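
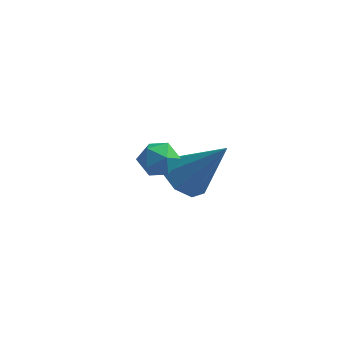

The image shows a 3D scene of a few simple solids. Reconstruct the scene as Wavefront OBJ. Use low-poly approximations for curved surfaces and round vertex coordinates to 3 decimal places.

v -2.836 0.345 2.559
v -2.406 0.224 2.07
v -3.614 -0.124 1.99
v -3.184 -0.245 1.501
v -3.129 -0.567 2.078
v -2.648 -0.277 2.429
v -3.372 0.377 1.631
v -2.891 0.667 1.982
v -2.737 0.244 1.496
v -2.587 -0.339 1.773
v -3.433 0.439 2.287
v -3.283 -0.144 2.564
v -3.469 3.446 -1.453
v -2.797 3.397 -2.004
v -2.171 3.614 0.113
v -2.999 4.023 -1.904
v -3.476 4.312 -1.539
v -3.949 4.093 -1.124
v -4.14 3.495 -0.902
v -3.938 2.868 -1.002
v -3.461 2.58 -1.366
v -2.988 2.799 -1.781
f 1 12 6
f 1 6 2
f 1 2 8
f 1 8 11
f 1 11 12
f 2 6 10
f 6 12 5
f 12 11 3
f 11 8 7
f 8 2 9
f 4 10 5
f 4 5 3
f 4 3 7
f 4 7 9
f 4 9 10
f 5 10 6
f 3 5 12
f 7 3 11
f 9 7 8
f 10 9 2
f 14 13 16
f 14 16 15
f 16 13 17
f 16 17 15
f 17 13 18
f 17 18 15
f 18 13 19
f 18 19 15
f 19 13 20
f 19 20 15
f 20 13 21
f 20 21 15
f 21 13 22
f 21 22 15
f 22 13 14
f 22 14 15



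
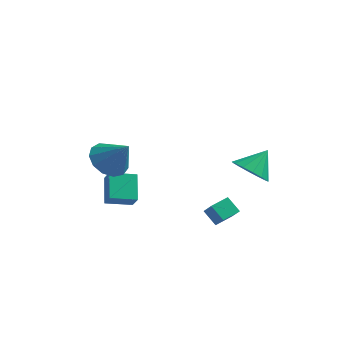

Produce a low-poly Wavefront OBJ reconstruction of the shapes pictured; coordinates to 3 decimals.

v 2.27 -1.325 -0.951
v 2.761 -1.795 -0.19
v 2.817 -0.492 -0.789
v 3.308 -0.961 -0.029
v 2.932 -1.639 -1.571
v 3.423 -2.108 -0.811
v 3.479 -0.805 -1.41
v 3.97 -1.275 -0.649
v 3.32 3.024 -0.784
v 4.074 2.307 -0.583
v 3.94 3.976 0.284
v 4.28 2.621 -0.983
v 4.229 3.043 -1.329
v 3.934 3.46 -1.53
v 3.474 3.76 -1.531
v 2.973 3.863 -1.331
v 2.565 3.741 -0.985
v 2.36 3.426 -0.585
v 2.411 3.004 -0.239
v 2.706 2.587 -0.038
v 3.165 2.287 -0.038
v 3.666 2.185 -0.237
v -1.777 -2.813 2.697
v -1.015 -3.071 2.007
v -0.723 -3.087 3.963
v -0.969 -2.482 2.096
v -1.179 -1.998 2.376
v -1.579 -1.773 2.758
v -2.042 -1.878 3.12
v -2.421 -2.279 3.348
v -2.595 -2.85 3.37
v -2.51 -3.409 3.177
v -2.192 -3.779 2.833
v -1.742 -3.842 2.445
v -1.303 -3.578 2.137
v -2.843 -0.541 -1.948
v -2.441 -0.971 -1.228
v -3.251 0.658 -1.004
v -2.85 0.228 -0.284
v -1.65 0.092 -2.236
v -1.249 -0.338 -1.516
v -2.059 1.291 -1.292
v -1.657 0.861 -0.572
f 2 4 1
f 5 2 1
f 1 4 3
f 3 5 1
f 2 8 4
f 6 2 5
f 6 8 2
f 4 8 3
f 7 5 3
f 3 8 7
f 7 6 5
f 8 6 7
f 10 9 12
f 10 12 11
f 12 9 13
f 12 13 11
f 13 9 14
f 13 14 11
f 14 9 15
f 14 15 11
f 15 9 16
f 15 16 11
f 16 9 17
f 16 17 11
f 17 9 18
f 17 18 11
f 18 9 19
f 18 19 11
f 19 9 20
f 19 20 11
f 20 9 21
f 20 21 11
f 21 9 22
f 21 22 11
f 22 9 10
f 22 10 11
f 24 23 26
f 24 26 25
f 26 23 27
f 26 27 25
f 27 23 28
f 27 28 25
f 28 23 29
f 28 29 25
f 29 23 30
f 29 30 25
f 30 23 31
f 30 31 25
f 31 23 32
f 31 32 25
f 32 23 33
f 32 33 25
f 33 23 34
f 33 34 25
f 34 23 35
f 34 35 25
f 35 23 24
f 35 24 25
f 37 39 36
f 40 37 36
f 36 39 38
f 38 40 36
f 37 43 39
f 41 37 40
f 41 43 37
f 39 43 38
f 42 40 38
f 38 43 42
f 42 41 40
f 43 41 42



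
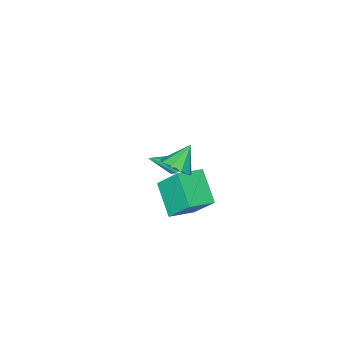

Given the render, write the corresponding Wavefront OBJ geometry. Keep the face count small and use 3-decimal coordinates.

v -2.011 -0.528 -3.964
v -2.352 0.697 -2.268
v -1.303 1.183 -5.057
v -1.644 2.408 -3.361
v -0.476 -0.828 -3.439
v -0.817 0.397 -1.743
v 0.232 0.883 -4.532
v -0.109 2.108 -2.836
v -2.679 -1.878 -4.199
v -2.414 -2.206 -4.667
v -1.241 -2.422 -3.001
v -2.256 -1.751 -4.649
v -2.346 -1.37 -4.368
v -2.631 -1.286 -3.988
v -2.944 -1.549 -3.732
v -3.102 -2.004 -3.75
v -3.012 -2.385 -4.031
v -2.727 -2.469 -4.411
v 1.543 2.89 2.632
v 2.123 3.124 3.279
v 0.437 2.77 3.668
v 1.852 3.626 3.047
v 1.436 3.783 2.622
v 1.071 3.523 2.201
v 0.926 2.966 1.982
v 1.07 2.373 2.067
v 1.435 2.023 2.417
v 1.851 2.078 2.868
v 2.123 2.513 3.208
f 2 4 1
f 5 2 1
f 1 4 3
f 3 5 1
f 2 8 4
f 6 2 5
f 6 8 2
f 4 8 3
f 7 5 3
f 3 8 7
f 7 6 5
f 8 6 7
f 10 9 12
f 10 12 11
f 12 9 13
f 12 13 11
f 13 9 14
f 13 14 11
f 14 9 15
f 14 15 11
f 15 9 16
f 15 16 11
f 16 9 17
f 16 17 11
f 17 9 18
f 17 18 11
f 18 9 10
f 18 10 11
f 20 19 22
f 20 22 21
f 22 19 23
f 22 23 21
f 23 19 24
f 23 24 21
f 24 19 25
f 24 25 21
f 25 19 26
f 25 26 21
f 26 19 27
f 26 27 21
f 27 19 28
f 27 28 21
f 28 19 29
f 28 29 21
f 29 19 20
f 29 20 21



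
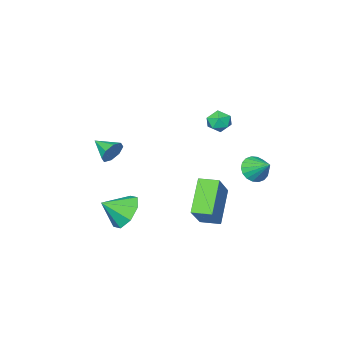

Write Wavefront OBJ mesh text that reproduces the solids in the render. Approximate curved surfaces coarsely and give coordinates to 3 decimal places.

v -1.229 2.8 0.322
v -0.499 2.818 0.3
v -1.231 3.8 1.038
v -0.584 3 0.045
v -0.796 3.143 -0.155
v -1.094 3.218 -0.261
v -1.418 3.21 -0.251
v -1.705 3.121 -0.128
v -1.898 2.968 0.084
v -1.958 2.782 0.344
v -1.874 2.6 0.599
v -1.662 2.457 0.799
v -1.364 2.382 0.905
v -1.039 2.39 0.895
v -0.752 2.479 0.772
v -0.559 2.632 0.56
v 3.216 -0.834 -2.519
v 3.758 -1.017 -3.363
v 4.204 -1.306 -1.781
v 3.886 -0.303 -3.076
v 3.621 0.101 -2.462
v 3.119 -0.043 -1.882
v 2.674 -0.65 -1.674
v 2.546 -1.364 -1.962
v 2.811 -1.768 -2.575
v 3.313 -1.624 -3.156
v 2.691 -2.483 0.417
v 3.088 -2.589 -0.112
v 2.889 -3.577 0.783
v 3.345 -2.407 0.292
v 3.219 -2.27 0.77
v 2.784 -2.258 1.041
v 2.294 -2.378 0.946
v 2.037 -2.56 0.542
v 2.163 -2.697 0.064
v 2.599 -2.709 -0.207
v -0.387 1.88 2.872
v -0.113 1.615 3.4
v -0.707 0.925 2.56
v -0.433 0.66 3.088
v -0.96 1.039 3.15
v -0.762 1.629 3.343
v -0.058 0.911 2.617
v 0.14 1.501 2.81
v 0.091 1.016 3.243
v -0.466 1.096 3.572
v -0.354 1.444 2.388
v -0.911 1.524 2.717
v 1.505 2.343 -2.283
v 0.417 1.493 -0.935
v 0.944 3.11 -2.253
v -0.143 2.26 -0.904
v 2.643 3.12 -0.876
v 1.556 2.27 0.473
v 2.083 3.887 -0.845
v 0.995 3.037 0.503
f 2 1 4
f 2 4 3
f 4 1 5
f 4 5 3
f 5 1 6
f 5 6 3
f 6 1 7
f 6 7 3
f 7 1 8
f 7 8 3
f 8 1 9
f 8 9 3
f 9 1 10
f 9 10 3
f 10 1 11
f 10 11 3
f 11 1 12
f 11 12 3
f 12 1 13
f 12 13 3
f 13 1 14
f 13 14 3
f 14 1 15
f 14 15 3
f 15 1 16
f 15 16 3
f 16 1 2
f 16 2 3
f 18 17 20
f 18 20 19
f 20 17 21
f 20 21 19
f 21 17 22
f 21 22 19
f 22 17 23
f 22 23 19
f 23 17 24
f 23 24 19
f 24 17 25
f 24 25 19
f 25 17 26
f 25 26 19
f 26 17 18
f 26 18 19
f 28 27 30
f 28 30 29
f 30 27 31
f 30 31 29
f 31 27 32
f 31 32 29
f 32 27 33
f 32 33 29
f 33 27 34
f 33 34 29
f 34 27 35
f 34 35 29
f 35 27 36
f 35 36 29
f 36 27 28
f 36 28 29
f 37 48 42
f 37 42 38
f 37 38 44
f 37 44 47
f 37 47 48
f 38 42 46
f 42 48 41
f 48 47 39
f 47 44 43
f 44 38 45
f 40 46 41
f 40 41 39
f 40 39 43
f 40 43 45
f 40 45 46
f 41 46 42
f 39 41 48
f 43 39 47
f 45 43 44
f 46 45 38
f 50 52 49
f 53 50 49
f 49 52 51
f 51 53 49
f 50 56 52
f 54 50 53
f 54 56 50
f 52 56 51
f 55 53 51
f 51 56 55
f 55 54 53
f 56 54 55



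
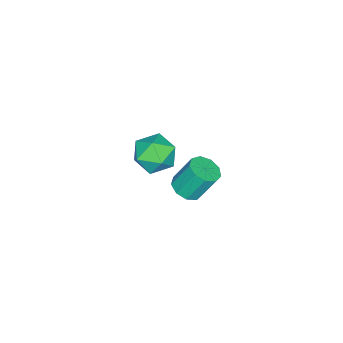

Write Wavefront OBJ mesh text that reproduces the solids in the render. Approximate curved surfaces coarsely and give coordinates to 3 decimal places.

v 2.014 2.55 0.866
v 2.852 2.499 0.672
v 1.788 1.341 0.208
v 2.626 1.29 0.014
v 2.367 1.201 0.831
v 2.506 1.948 1.238
v 2.134 1.892 -0.358
v 2.273 2.639 0.049
v 2.926 2.092 -0.084
v 3.07 1.665 0.65
v 1.57 2.175 0.23
v 1.714 1.748 0.964
v -0.412 1.632 -4.329
v -0.036 1.189 -4.016
v -0.332 1.785 -2.818
v -0.708 2.228 -3.131
v 0.212 1.548 -4.133
v -0.083 2.143 -2.935
v 0.169 1.946 -4.341
v -0.127 2.541 -3.143
v -0.147 2.197 -4.544
v -0.443 2.792 -3.346
v -0.587 2.184 -4.646
v -0.882 2.78 -3.448
v -0.945 1.913 -4.6
v -1.24 2.508 -3.402
v -1.053 1.511 -4.427
v -1.349 2.106 -3.229
v -0.862 1.165 -4.208
v -1.158 1.76 -3.01
v -0.461 1.038 -4.046
v -0.756 1.634 -2.848
f 1 12 6
f 1 6 2
f 1 2 8
f 1 8 11
f 1 11 12
f 2 6 10
f 6 12 5
f 12 11 3
f 11 8 7
f 8 2 9
f 4 10 5
f 4 5 3
f 4 3 7
f 4 7 9
f 4 9 10
f 5 10 6
f 3 5 12
f 7 3 11
f 9 7 8
f 10 9 2
f 14 13 17
f 14 17 15
f 15 17 18
f 15 18 16
f 17 13 19
f 17 19 18
f 18 19 20
f 18 20 16
f 19 13 21
f 19 21 20
f 20 21 22
f 20 22 16
f 21 13 23
f 21 23 22
f 22 23 24
f 22 24 16
f 23 13 25
f 23 25 24
f 24 25 26
f 24 26 16
f 25 13 27
f 25 27 26
f 26 27 28
f 26 28 16
f 27 13 29
f 27 29 28
f 28 29 30
f 28 30 16
f 29 13 31
f 29 31 30
f 30 31 32
f 30 32 16
f 31 13 14
f 31 14 32
f 32 14 15
f 32 15 16



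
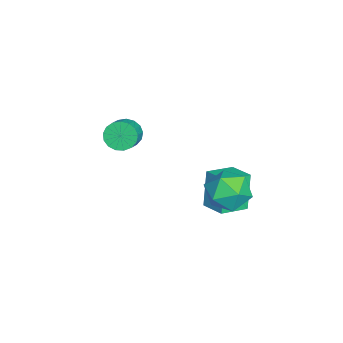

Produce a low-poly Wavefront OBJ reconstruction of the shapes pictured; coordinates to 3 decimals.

v 2.642 2.69 4.056
v 3.807 2.548 3.726
v 2.093 1.392 2.674
v 3.258 1.25 2.344
v 2.876 0.835 3.425
v 3.215 1.637 4.279
v 2.685 2.303 2.121
v 3.024 3.105 2.975
v 3.834 2.309 2.53
v 3.952 1.402 3.336
v 1.948 2.538 3.064
v 2.066 1.631 3.87
v -2.936 -3.852 1.891
v -2.527 -4.02 1.142
v -1.536 -4.097 1.699
v -1.944 -3.928 2.449
v -2.512 -3.605 1.172
v -1.521 -3.681 1.73
v -2.595 -3.247 1.367
v -1.603 -3.323 1.925
v -2.755 -3.027 1.683
v -1.764 -3.103 2.24
v -2.957 -2.996 2.046
v -1.965 -3.072 2.603
v -3.154 -3.161 2.373
v -2.162 -3.237 2.931
v -3.301 -3.485 2.59
v -2.309 -3.561 3.148
v -3.364 -3.892 2.647
v -2.373 -3.968 3.205
v -3.329 -4.291 2.531
v -2.338 -4.367 3.089
v -3.204 -4.588 2.268
v -2.213 -4.665 2.826
v -3.018 -4.718 1.919
v -2.027 -4.794 2.477
v -2.813 -4.648 1.564
v -1.821 -4.725 2.121
v -2.636 -4.397 1.283
v -1.644 -4.473 1.841
v 0.556 1.758 0.417
v -0.117 1.787 2.343
v 1.473 2.715 0.723
v 0.8 2.744 2.649
v 1.58 0.656 0.791
v 0.907 0.685 2.717
v 2.497 1.613 1.097
v 1.824 1.642 3.023
f 1 12 6
f 1 6 2
f 1 2 8
f 1 8 11
f 1 11 12
f 2 6 10
f 6 12 5
f 12 11 3
f 11 8 7
f 8 2 9
f 4 10 5
f 4 5 3
f 4 3 7
f 4 7 9
f 4 9 10
f 5 10 6
f 3 5 12
f 7 3 11
f 9 7 8
f 10 9 2
f 14 13 17
f 14 17 15
f 15 17 18
f 15 18 16
f 17 13 19
f 17 19 18
f 18 19 20
f 18 20 16
f 19 13 21
f 19 21 20
f 20 21 22
f 20 22 16
f 21 13 23
f 21 23 22
f 22 23 24
f 22 24 16
f 23 13 25
f 23 25 24
f 24 25 26
f 24 26 16
f 25 13 27
f 25 27 26
f 26 27 28
f 26 28 16
f 27 13 29
f 27 29 28
f 28 29 30
f 28 30 16
f 29 13 31
f 29 31 30
f 30 31 32
f 30 32 16
f 31 13 33
f 31 33 32
f 32 33 34
f 32 34 16
f 33 13 35
f 33 35 34
f 34 35 36
f 34 36 16
f 35 13 37
f 35 37 36
f 36 37 38
f 36 38 16
f 37 13 39
f 37 39 38
f 38 39 40
f 38 40 16
f 39 13 14
f 39 14 40
f 40 14 15
f 40 15 16
f 42 44 41
f 45 42 41
f 41 44 43
f 43 45 41
f 42 48 44
f 46 42 45
f 46 48 42
f 44 48 43
f 47 45 43
f 43 48 47
f 47 46 45
f 48 46 47



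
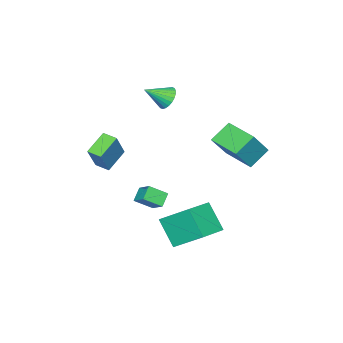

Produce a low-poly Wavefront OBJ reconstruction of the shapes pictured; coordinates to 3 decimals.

v 1.133 -4.268 -0.197
v 2.137 -4.005 1.419
v 1.105 -3.427 -0.316
v 2.109 -3.164 1.3
v 2.411 -4.336 -0.98
v 3.415 -4.073 0.636
v 2.383 -3.495 -1.099
v 3.387 -3.232 0.517
v -1.227 2.452 1.743
v -0.064 2.294 3.237
v -0.752 4.251 1.563
v 0.411 4.094 3.057
v -0.171 2.086 0.883
v 0.992 1.929 2.377
v 0.304 3.886 0.703
v 1.467 3.728 2.197
v 2.235 -0.45 -1.97
v 2.568 0.396 -1.35
v 2.919 -0.315 -2.522
v 3.253 0.531 -1.903
v 2.887 -1.171 -1.337
v 3.221 -0.325 -0.718
v 3.572 -1.036 -1.89
v 3.905 -0.19 -1.27
v -1.413 -2.454 2.901
v -0.962 -1.837 2.993
v -0.467 -3.266 3.699
v -1.143 -1.814 3.232
v -1.365 -1.888 3.42
v -1.594 -2.048 3.53
v -1.796 -2.27 3.543
v -1.94 -2.52 3.459
v -2.003 -2.76 3.29
v -1.977 -2.954 3.062
v -1.865 -3.071 2.809
v -1.684 -3.095 2.57
v -1.462 -3.021 2.382
v -1.232 -2.861 2.273
v -1.03 -2.639 2.259
v -0.886 -2.388 2.343
v -0.823 -2.148 2.512
v -0.849 -1.955 2.741
v 2.718 2.087 -4.103
v 2.356 0.951 -2.689
v 2.446 3.697 -2.88
v 2.083 2.561 -1.466
v 4.477 2.059 -3.674
v 4.114 0.923 -2.26
v 4.204 3.669 -2.451
v 3.842 2.533 -1.037
f 2 4 1
f 5 2 1
f 1 4 3
f 3 5 1
f 2 8 4
f 6 2 5
f 6 8 2
f 4 8 3
f 7 5 3
f 3 8 7
f 7 6 5
f 8 6 7
f 10 12 9
f 13 10 9
f 9 12 11
f 11 13 9
f 10 16 12
f 14 10 13
f 14 16 10
f 12 16 11
f 15 13 11
f 11 16 15
f 15 14 13
f 16 14 15
f 18 20 17
f 21 18 17
f 17 20 19
f 19 21 17
f 18 24 20
f 22 18 21
f 22 24 18
f 20 24 19
f 23 21 19
f 19 24 23
f 23 22 21
f 24 22 23
f 26 25 28
f 26 28 27
f 28 25 29
f 28 29 27
f 29 25 30
f 29 30 27
f 30 25 31
f 30 31 27
f 31 25 32
f 31 32 27
f 32 25 33
f 32 33 27
f 33 25 34
f 33 34 27
f 34 25 35
f 34 35 27
f 35 25 36
f 35 36 27
f 36 25 37
f 36 37 27
f 37 25 38
f 37 38 27
f 38 25 39
f 38 39 27
f 39 25 40
f 39 40 27
f 40 25 41
f 40 41 27
f 41 25 42
f 41 42 27
f 42 25 26
f 42 26 27
f 44 46 43
f 47 44 43
f 43 46 45
f 45 47 43
f 44 50 46
f 48 44 47
f 48 50 44
f 46 50 45
f 49 47 45
f 45 50 49
f 49 48 47
f 50 48 49



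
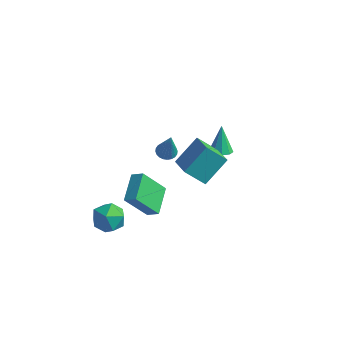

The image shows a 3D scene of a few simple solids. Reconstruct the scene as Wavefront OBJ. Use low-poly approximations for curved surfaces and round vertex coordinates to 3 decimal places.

v 2.427 1.078 0.388
v 3.063 1.346 0.406
v 2.093 1.762 1.952
v 2.764 1.653 0.208
v 2.307 1.691 0.094
v 1.907 1.442 0.117
v 1.75 1.023 0.267
v 1.91 0.63 0.473
v 2.312 0.446 0.639
v 2.768 0.558 0.688
v 3.064 0.914 0.596
v -1.11 -3.504 -1.716
v -0.411 -3.435 -1.294
v -1.596 -1.843 -1.186
v -0.896 -1.773 -0.764
v -0.144 -2.667 -3.456
v 0.556 -2.597 -3.034
v -0.629 -1.005 -2.926
v 0.07 -0.936 -2.504
v -2.667 -3.079 -3.487
v -1.614 -2.837 -3.559
v -2.286 -4.783 -3.641
v -1.233 -4.541 -3.713
v -1.758 -4.398 -2.777
v -1.994 -3.346 -2.682
v -1.906 -4.274 -4.518
v -2.142 -3.222 -4.423
v -1.144 -3.576 -4.197
v -1.052 -3.652 -3.12
v -2.848 -3.968 -4.08
v -2.756 -4.044 -3.003
v -1.561 2.054 -2.67
v -1.05 2.432 -2.743
v -1.119 1.806 -0.85
v -1.224 2.598 -2.678
v -1.45 2.682 -2.612
v -1.693 2.669 -2.555
v -1.915 2.564 -2.515
v -2.084 2.38 -2.499
v -2.173 2.147 -2.509
v -2.169 1.9 -2.544
v -2.073 1.676 -2.598
v -1.898 1.51 -2.663
v -1.672 1.426 -2.729
v -1.43 1.438 -2.786
v -1.207 1.544 -2.826
v -1.038 1.727 -2.842
v -0.949 1.961 -2.832
v -0.953 2.208 -2.797
v 2.844 -3.867 3.5
v 3.406 -2.494 4.671
v 1.739 -2.87 2.861
v 2.301 -1.497 4.032
v 3.859 -3.403 2.468
v 4.421 -2.03 3.639
v 2.754 -2.406 1.829
v 3.316 -1.033 3
f 2 1 4
f 2 4 3
f 4 1 5
f 4 5 3
f 5 1 6
f 5 6 3
f 6 1 7
f 6 7 3
f 7 1 8
f 7 8 3
f 8 1 9
f 8 9 3
f 9 1 10
f 9 10 3
f 10 1 11
f 10 11 3
f 11 1 2
f 11 2 3
f 13 15 12
f 16 13 12
f 12 15 14
f 14 16 12
f 13 19 15
f 17 13 16
f 17 19 13
f 15 19 14
f 18 16 14
f 14 19 18
f 18 17 16
f 19 17 18
f 20 31 25
f 20 25 21
f 20 21 27
f 20 27 30
f 20 30 31
f 21 25 29
f 25 31 24
f 31 30 22
f 30 27 26
f 27 21 28
f 23 29 24
f 23 24 22
f 23 22 26
f 23 26 28
f 23 28 29
f 24 29 25
f 22 24 31
f 26 22 30
f 28 26 27
f 29 28 21
f 33 32 35
f 33 35 34
f 35 32 36
f 35 36 34
f 36 32 37
f 36 37 34
f 37 32 38
f 37 38 34
f 38 32 39
f 38 39 34
f 39 32 40
f 39 40 34
f 40 32 41
f 40 41 34
f 41 32 42
f 41 42 34
f 42 32 43
f 42 43 34
f 43 32 44
f 43 44 34
f 44 32 45
f 44 45 34
f 45 32 46
f 45 46 34
f 46 32 47
f 46 47 34
f 47 32 48
f 47 48 34
f 48 32 49
f 48 49 34
f 49 32 33
f 49 33 34
f 51 53 50
f 54 51 50
f 50 53 52
f 52 54 50
f 51 57 53
f 55 51 54
f 55 57 51
f 53 57 52
f 56 54 52
f 52 57 56
f 56 55 54
f 57 55 56



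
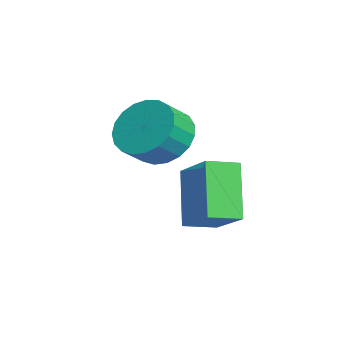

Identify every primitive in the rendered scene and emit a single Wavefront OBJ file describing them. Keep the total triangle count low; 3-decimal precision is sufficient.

v 2.661 -2.351 0.283
v 3.989 -1.841 1.214
v 2.437 -1.361 0.059
v 3.765 -0.85 0.99
v 3.815 -2.45 -1.31
v 5.143 -1.939 -0.379
v 3.591 -1.459 -1.534
v 4.919 -0.949 -0.603
v 1.437 -2.668 1.109
v 2.299 -2.054 1.046
v 2.805 -2.698 1.687
v 1.943 -3.312 1.751
v 2.086 -1.879 1.39
v 2.592 -2.522 2.031
v 1.762 -1.839 1.685
v 2.268 -2.483 2.326
v 1.381 -1.944 1.881
v 1.887 -2.587 2.522
v 1.01 -2.173 1.944
v 1.516 -2.817 2.585
v 0.712 -2.488 1.862
v 1.218 -3.132 2.503
v 0.54 -2.834 1.65
v 1.046 -3.478 2.291
v 0.524 -3.152 1.345
v 1.03 -3.796 1.986
v 0.665 -3.386 0.999
v 1.171 -4.029 1.64
v 0.939 -3.495 0.672
v 1.445 -4.139 1.313
v 1.3 -3.462 0.421
v 1.806 -4.106 1.062
v 1.684 -3.291 0.288
v 2.19 -3.935 0.93
v 2.026 -3.013 0.298
v 2.532 -3.657 0.94
v 2.266 -2.675 0.448
v 2.772 -3.319 1.09
v 2.362 -2.336 0.713
v 2.868 -2.98 1.354
f 2 4 1
f 5 2 1
f 1 4 3
f 3 5 1
f 2 8 4
f 6 2 5
f 6 8 2
f 4 8 3
f 7 5 3
f 3 8 7
f 7 6 5
f 8 6 7
f 10 9 13
f 10 13 11
f 11 13 14
f 11 14 12
f 13 9 15
f 13 15 14
f 14 15 16
f 14 16 12
f 15 9 17
f 15 17 16
f 16 17 18
f 16 18 12
f 17 9 19
f 17 19 18
f 18 19 20
f 18 20 12
f 19 9 21
f 19 21 20
f 20 21 22
f 20 22 12
f 21 9 23
f 21 23 22
f 22 23 24
f 22 24 12
f 23 9 25
f 23 25 24
f 24 25 26
f 24 26 12
f 25 9 27
f 25 27 26
f 26 27 28
f 26 28 12
f 27 9 29
f 27 29 28
f 28 29 30
f 28 30 12
f 29 9 31
f 29 31 30
f 30 31 32
f 30 32 12
f 31 9 33
f 31 33 32
f 32 33 34
f 32 34 12
f 33 9 35
f 33 35 34
f 34 35 36
f 34 36 12
f 35 9 37
f 35 37 36
f 36 37 38
f 36 38 12
f 37 9 39
f 37 39 38
f 38 39 40
f 38 40 12
f 39 9 10
f 39 10 40
f 40 10 11
f 40 11 12



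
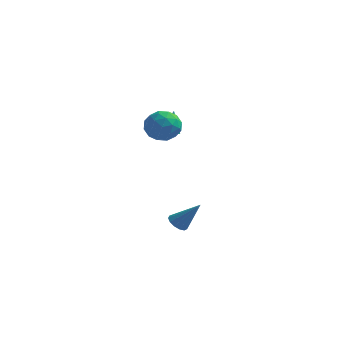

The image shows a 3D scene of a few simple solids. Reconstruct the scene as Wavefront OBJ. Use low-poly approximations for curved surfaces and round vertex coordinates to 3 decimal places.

v 1.403 -0.836 2.167
v 1.826 -0.544 2.037
v 1.417 -0.284 3.453
v 1.557 -0.371 1.965
v 1.229 -0.376 1.971
v 0.968 -0.557 2.051
v 0.874 -0.844 2.176
v 0.981 -1.129 2.297
v 1.25 -1.302 2.369
v 1.578 -1.297 2.363
v 1.839 -1.116 2.283
v 1.933 -0.828 2.158
v 2.395 -2.54 -3.242
v 2.74 -2.166 -3.578
v 3.505 -2.34 -1.878
v 2.508 -1.968 -3.418
v 2.241 -1.951 -3.203
v 2.022 -2.122 -3
v 1.922 -2.426 -2.874
v 1.972 -2.766 -2.864
v 2.156 -3.034 -2.975
v 2.416 -3.146 -3.17
v 2.669 -3.065 -3.388
v 2.835 -2.818 -3.56
v 2.862 -2.483 -3.63
v 1.465 -2.581 4.306
v 2.428 -2.797 4.355
v 1.292 -3.623 3.105
v 2.255 -3.839 3.154
v 1.649 -4.113 3.885
v 1.756 -3.469 4.628
v 1.964 -2.951 2.832
v 2.071 -2.307 3.575
v 2.737 -3.026 3.445
v 2.542 -3.744 4.095
v 1.178 -2.676 3.365
v 0.983 -3.394 4.015
v 1.961 -2.598 4.436
v 1.759 -3.822 3.024
v 1.402 -3.983 3.454
v 1.968 -4.11 3.483
v 1.566 -2.992 4.596
v 2.132 -3.12 4.625
v 1.675 -3.893 4.349
v 1.588 -3.3 2.835
v 2.154 -3.428 2.864
v 1.752 -2.31 3.977
v 2.318 -2.437 4.006
v 2.045 -2.527 3.111
v 2.709 -2.859 3.93
v 2.608 -3.472 3.224
v 2.436 -2.95 3.035
v 2.499 -2.571 3.471
v 2.595 -3.281 4.312
v 2.493 -3.894 3.606
v 2.137 -4.055 4.036
v 2.2 -3.676 4.472
v 2.776 -3.416 3.777
v 1.227 -2.526 3.854
v 1.125 -3.139 3.148
v 1.52 -2.744 2.988
v 1.583 -2.365 3.424
v 1.112 -2.948 4.236
v 1.011 -3.561 3.53
v 1.221 -3.849 3.989
v 1.284 -3.47 4.425
v 0.944 -3.004 3.683
f 2 1 4
f 2 4 3
f 4 1 5
f 4 5 3
f 5 1 6
f 5 6 3
f 6 1 7
f 6 7 3
f 7 1 8
f 7 8 3
f 8 1 9
f 8 9 3
f 9 1 10
f 9 10 3
f 10 1 11
f 10 11 3
f 11 1 12
f 11 12 3
f 12 1 2
f 12 2 3
f 14 13 16
f 14 16 15
f 16 13 17
f 16 17 15
f 17 13 18
f 17 18 15
f 18 13 19
f 18 19 15
f 19 13 20
f 19 20 15
f 20 13 21
f 20 21 15
f 21 13 22
f 21 22 15
f 22 13 23
f 22 23 15
f 23 13 24
f 23 24 15
f 24 13 25
f 24 25 15
f 25 13 14
f 25 14 15
f 26 63 42
f 63 37 66
f 42 66 31
f 63 66 42
f 26 42 38
f 42 31 43
f 38 43 27
f 42 43 38
f 26 38 47
f 38 27 48
f 47 48 33
f 38 48 47
f 26 47 59
f 47 33 62
f 59 62 36
f 47 62 59
f 26 59 63
f 59 36 67
f 63 67 37
f 59 67 63
f 27 43 54
f 43 31 57
f 54 57 35
f 43 57 54
f 31 66 44
f 66 37 65
f 44 65 30
f 66 65 44
f 37 67 64
f 67 36 60
f 64 60 28
f 67 60 64
f 36 62 61
f 62 33 49
f 61 49 32
f 62 49 61
f 33 48 53
f 48 27 50
f 53 50 34
f 48 50 53
f 29 55 41
f 55 35 56
f 41 56 30
f 55 56 41
f 29 41 39
f 41 30 40
f 39 40 28
f 41 40 39
f 29 39 46
f 39 28 45
f 46 45 32
f 39 45 46
f 29 46 51
f 46 32 52
f 51 52 34
f 46 52 51
f 29 51 55
f 51 34 58
f 55 58 35
f 51 58 55
f 30 56 44
f 56 35 57
f 44 57 31
f 56 57 44
f 28 40 64
f 40 30 65
f 64 65 37
f 40 65 64
f 32 45 61
f 45 28 60
f 61 60 36
f 45 60 61
f 34 52 53
f 52 32 49
f 53 49 33
f 52 49 53
f 35 58 54
f 58 34 50
f 54 50 27
f 58 50 54



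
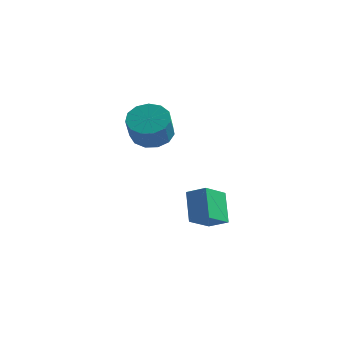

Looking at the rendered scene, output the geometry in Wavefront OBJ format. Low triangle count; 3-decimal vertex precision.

v 0.456 3.08 0.862
v 1.336 2.986 0.516
v 1.683 2.127 1.631
v 0.804 2.22 1.978
v 1.346 3.411 0.841
v 1.694 2.552 1.956
v 1.074 3.732 1.172
v 1.421 2.872 2.288
v 0.605 3.845 1.405
v 0.953 2.986 2.521
v 0.09 3.715 1.466
v 0.437 2.856 2.581
v -0.31 3.383 1.335
v 0.038 2.524 2.45
v -0.466 2.955 1.054
v -0.118 2.096 2.169
v -0.329 2.567 0.712
v 0.018 1.708 1.827
v 0.057 2.341 0.418
v 0.404 1.482 1.533
v 0.57 2.35 0.265
v 0.917 1.491 1.38
v 1.047 2.59 0.301
v 1.394 1.731 1.417
v 1.866 3.494 -2.432
v 2.783 3.544 -2.013
v 2.107 4.722 -3.104
v 3.024 4.771 -2.685
v 2.496 2.669 -3.715
v 3.413 2.718 -3.296
v 2.737 3.896 -4.387
v 3.654 3.946 -3.968
f 2 1 5
f 2 5 3
f 3 5 6
f 3 6 4
f 5 1 7
f 5 7 6
f 6 7 8
f 6 8 4
f 7 1 9
f 7 9 8
f 8 9 10
f 8 10 4
f 9 1 11
f 9 11 10
f 10 11 12
f 10 12 4
f 11 1 13
f 11 13 12
f 12 13 14
f 12 14 4
f 13 1 15
f 13 15 14
f 14 15 16
f 14 16 4
f 15 1 17
f 15 17 16
f 16 17 18
f 16 18 4
f 17 1 19
f 17 19 18
f 18 19 20
f 18 20 4
f 19 1 21
f 19 21 20
f 20 21 22
f 20 22 4
f 21 1 23
f 21 23 22
f 22 23 24
f 22 24 4
f 23 1 2
f 23 2 24
f 24 2 3
f 24 3 4
f 26 28 25
f 29 26 25
f 25 28 27
f 27 29 25
f 26 32 28
f 30 26 29
f 30 32 26
f 28 32 27
f 31 29 27
f 27 32 31
f 31 30 29
f 32 30 31



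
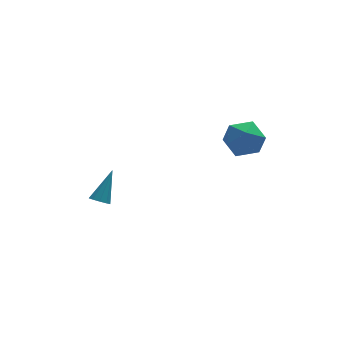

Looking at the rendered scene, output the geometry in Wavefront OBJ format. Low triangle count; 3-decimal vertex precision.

v -3.221 1.452 -4.666
v -2.711 1.136 -4.776
v -2.259 2.448 -3.074
v -2.71 1.489 -4.998
v -2.948 1.826 -5.064
v -3.313 1.987 -4.945
v -3.636 1.899 -4.695
v -3.764 1.601 -4.432
v -3.638 1.234 -4.278
v -3.317 0.969 -4.307
v -2.951 0.93 -4.503
v 2.998 -0.46 0.488
v 4.081 -0.389 -0.155
v 3.859 -1.771 1.795
v 4.942 -1.7 1.152
v 4.534 -0.705 1.811
v 4.002 0.106 1.003
v 3.938 -2.266 0.637
v 3.406 -1.455 -0.171
v 4.662 -1.505 -0.063
v 5.03 -0.541 0.662
v 2.91 -1.619 0.978
v 3.278 -0.655 1.703
f 2 1 4
f 2 4 3
f 4 1 5
f 4 5 3
f 5 1 6
f 5 6 3
f 6 1 7
f 6 7 3
f 7 1 8
f 7 8 3
f 8 1 9
f 8 9 3
f 9 1 10
f 9 10 3
f 10 1 11
f 10 11 3
f 11 1 2
f 11 2 3
f 12 23 17
f 12 17 13
f 12 13 19
f 12 19 22
f 12 22 23
f 13 17 21
f 17 23 16
f 23 22 14
f 22 19 18
f 19 13 20
f 15 21 16
f 15 16 14
f 15 14 18
f 15 18 20
f 15 20 21
f 16 21 17
f 14 16 23
f 18 14 22
f 20 18 19
f 21 20 13



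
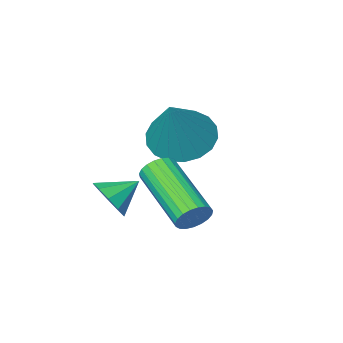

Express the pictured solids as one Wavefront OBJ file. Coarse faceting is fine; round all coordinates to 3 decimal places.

v -2.368 1.165 -2.205
v -2.046 0.985 -2.613
v -2.13 -1.005 -1.803
v -2.452 -0.825 -1.395
v -1.893 1.044 -2.454
v -1.977 -0.946 -1.644
v -1.822 1.123 -2.251
v -1.905 -0.867 -1.441
v -1.845 1.21 -2.041
v -1.929 -0.78 -1.231
v -1.959 1.289 -1.859
v -2.043 -0.701 -1.049
v -2.143 1.346 -1.737
v -2.227 -0.644 -0.927
v -2.367 1.372 -1.696
v -2.451 -0.618 -0.886
v -2.59 1.363 -1.742
v -2.674 -0.627 -0.932
v -2.776 1.319 -1.869
v -2.859 -0.671 -1.059
v -2.89 1.248 -2.054
v -2.974 -0.741 -1.244
v -2.915 1.163 -2.265
v -2.999 -0.826 -1.455
v -2.845 1.079 -2.466
v -2.928 -0.911 -1.656
v -2.692 1.009 -2.621
v -2.776 -0.981 -1.811
v -2.484 0.966 -2.705
v -2.567 -1.023 -1.895
v -2.255 0.958 -2.702
v -2.339 -1.032 -1.892
v -1.666 -2.14 -3.058
v -1.295 -2.009 -2.432
v -2.574 -2.04 -2.542
v -1.368 -1.608 -2.639
v -1.556 -1.41 -3.006
v -1.785 -1.491 -3.394
v -1.969 -1.82 -3.653
v -2.037 -2.271 -3.685
v -1.963 -2.672 -3.478
v -1.776 -2.87 -3.111
v -1.546 -2.789 -2.723
v -1.363 -2.46 -2.464
v -3.754 -1.745 -0.952
v -3.046 -1.294 -1.514
v -2.886 -0.935 0.792
v -3.372 -0.985 -1.496
v -3.773 -0.826 -1.37
v -4.17 -0.849 -1.161
v -4.485 -1.049 -0.911
v -4.656 -1.388 -0.669
v -4.647 -1.797 -0.483
v -4.462 -2.196 -0.39
v -4.137 -2.505 -0.408
v -3.736 -2.664 -0.534
v -3.338 -2.641 -0.743
v -3.023 -2.441 -0.993
v -2.853 -2.102 -1.235
v -2.861 -1.693 -1.421
f 2 1 5
f 2 5 3
f 3 5 6
f 3 6 4
f 5 1 7
f 5 7 6
f 6 7 8
f 6 8 4
f 7 1 9
f 7 9 8
f 8 9 10
f 8 10 4
f 9 1 11
f 9 11 10
f 10 11 12
f 10 12 4
f 11 1 13
f 11 13 12
f 12 13 14
f 12 14 4
f 13 1 15
f 13 15 14
f 14 15 16
f 14 16 4
f 15 1 17
f 15 17 16
f 16 17 18
f 16 18 4
f 17 1 19
f 17 19 18
f 18 19 20
f 18 20 4
f 19 1 21
f 19 21 20
f 20 21 22
f 20 22 4
f 21 1 23
f 21 23 22
f 22 23 24
f 22 24 4
f 23 1 25
f 23 25 24
f 24 25 26
f 24 26 4
f 25 1 27
f 25 27 26
f 26 27 28
f 26 28 4
f 27 1 29
f 27 29 28
f 28 29 30
f 28 30 4
f 29 1 31
f 29 31 30
f 30 31 32
f 30 32 4
f 31 1 2
f 31 2 32
f 32 2 3
f 32 3 4
f 34 33 36
f 34 36 35
f 36 33 37
f 36 37 35
f 37 33 38
f 37 38 35
f 38 33 39
f 38 39 35
f 39 33 40
f 39 40 35
f 40 33 41
f 40 41 35
f 41 33 42
f 41 42 35
f 42 33 43
f 42 43 35
f 43 33 44
f 43 44 35
f 44 33 34
f 44 34 35
f 46 45 48
f 46 48 47
f 48 45 49
f 48 49 47
f 49 45 50
f 49 50 47
f 50 45 51
f 50 51 47
f 51 45 52
f 51 52 47
f 52 45 53
f 52 53 47
f 53 45 54
f 53 54 47
f 54 45 55
f 54 55 47
f 55 45 56
f 55 56 47
f 56 45 57
f 56 57 47
f 57 45 58
f 57 58 47
f 58 45 59
f 58 59 47
f 59 45 60
f 59 60 47
f 60 45 46
f 60 46 47



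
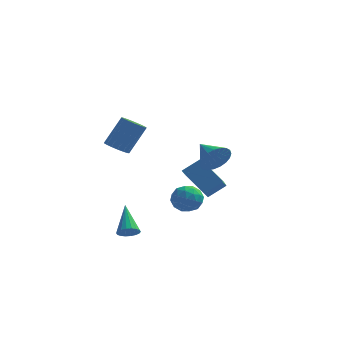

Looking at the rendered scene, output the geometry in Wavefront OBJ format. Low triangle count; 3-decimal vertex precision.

v 1.751 2.487 -2.202
v 0.289 3.332 -0.872
v 1.707 4.093 -3.271
v 0.245 4.938 -1.941
v 2.755 3.022 -1.439
v 1.293 3.867 -0.109
v 2.711 4.628 -2.508
v 1.249 5.473 -1.178
v -1.935 -1.562 -3.616
v -1.28 -1.377 -3.602
v -2.405 0.002 -2.264
v -1.392 -1.213 -3.83
v -1.611 -1.118 -4.016
v -1.894 -1.111 -4.123
v -2.185 -1.193 -4.13
v -2.426 -1.348 -4.034
v -2.571 -1.546 -3.856
v -2.589 -1.746 -3.63
v -2.478 -1.911 -3.402
v -2.259 -2.006 -3.216
v -1.976 -2.013 -3.109
v -1.685 -1.931 -3.102
v -1.443 -1.775 -3.198
v -1.299 -1.578 -3.376
v 0.518 1.478 -2.605
v 1.243 1.853 -2.03
v 0.677 0.047 -1.87
v 1.402 0.422 -1.295
v 0.46 0.729 -1.173
v 0.361 1.613 -1.627
v 1.559 0.287 -2.273
v 1.46 1.171 -2.727
v 1.887 1.118 -1.825
v 1.207 1.391 -1.145
v 0.713 0.509 -2.755
v 0.033 0.782 -2.075
v 0.866 1.791 -2.382
v 1.054 0.109 -1.518
v 0.5 0.289 -1.447
v 0.926 0.51 -1.109
v 0.348 1.65 -2.145
v 0.774 1.871 -1.807
v 0.314 1.21 -1.304
v 1.146 0.029 -2.093
v 1.572 0.25 -1.755
v 0.994 1.39 -2.791
v 1.42 1.611 -2.453
v 1.606 0.69 -2.596
v 1.671 1.579 -1.923
v 1.765 0.738 -1.492
v 1.857 0.659 -2.066
v 1.799 1.179 -2.333
v 1.272 1.74 -1.524
v 1.365 0.899 -1.092
v 0.811 1.079 -1.021
v 0.753 1.599 -1.287
v 1.65 1.307 -1.403
v 0.555 1.001 -2.808
v 0.648 0.16 -2.376
v 1.167 0.301 -2.613
v 1.109 0.821 -2.879
v 0.155 1.162 -2.408
v 0.249 0.321 -1.977
v 0.121 0.721 -1.567
v 0.063 1.241 -1.834
v 0.27 0.593 -2.497
v -2.459 -2.076 3.143
v -1.903 -1.735 2.716
v -1.064 -1.004 4.39
v -1.621 -1.344 4.817
v -2.17 -1.476 2.736
v -1.332 -0.744 4.41
v -2.504 -1.354 2.85
v -1.666 -0.623 4.524
v -2.828 -1.398 3.031
v -1.99 -0.666 4.705
v -3.067 -1.596 3.238
v -2.229 -0.865 4.912
v -3.167 -1.905 3.423
v -2.329 -1.173 5.097
v -3.105 -2.253 3.544
v -2.266 -1.521 5.218
v -2.894 -2.56 3.573
v -2.056 -1.828 5.247
v -2.584 -2.756 3.503
v -1.746 -2.025 5.177
v -2.246 -2.797 3.351
v -1.408 -2.065 5.025
v -1.956 -2.672 3.152
v -1.118 -1.94 4.826
v -1.782 -2.411 2.95
v -0.943 -1.679 4.624
v -1.762 -2.073 2.793
v -0.924 -1.341 4.467
v 3.097 -3.04 3.129
v 3.647 -2.934 3.933
v 2.083 -1.9 3.671
v 3.815 -2.663 3.679
v 3.859 -2.458 3.33
v 3.772 -2.353 2.946
v 3.568 -2.367 2.594
v 3.282 -2.497 2.334
v 2.965 -2.722 2.211
v 2.67 -3.001 2.248
v 2.45 -3.287 2.436
v 2.341 -3.53 2.744
v 2.363 -3.689 3.119
v 2.512 -3.735 3.495
v 2.763 -3.662 3.808
v 3.071 -3.48 4.004
v 3.384 -3.223 4.048
f 2 4 1
f 5 2 1
f 1 4 3
f 3 5 1
f 2 8 4
f 6 2 5
f 6 8 2
f 4 8 3
f 7 5 3
f 3 8 7
f 7 6 5
f 8 6 7
f 10 9 12
f 10 12 11
f 12 9 13
f 12 13 11
f 13 9 14
f 13 14 11
f 14 9 15
f 14 15 11
f 15 9 16
f 15 16 11
f 16 9 17
f 16 17 11
f 17 9 18
f 17 18 11
f 18 9 19
f 18 19 11
f 19 9 20
f 19 20 11
f 20 9 21
f 20 21 11
f 21 9 22
f 21 22 11
f 22 9 23
f 22 23 11
f 23 9 24
f 23 24 11
f 24 9 10
f 24 10 11
f 25 62 41
f 62 36 65
f 41 65 30
f 62 65 41
f 25 41 37
f 41 30 42
f 37 42 26
f 41 42 37
f 25 37 46
f 37 26 47
f 46 47 32
f 37 47 46
f 25 46 58
f 46 32 61
f 58 61 35
f 46 61 58
f 25 58 62
f 58 35 66
f 62 66 36
f 58 66 62
f 26 42 53
f 42 30 56
f 53 56 34
f 42 56 53
f 30 65 43
f 65 36 64
f 43 64 29
f 65 64 43
f 36 66 63
f 66 35 59
f 63 59 27
f 66 59 63
f 35 61 60
f 61 32 48
f 60 48 31
f 61 48 60
f 32 47 52
f 47 26 49
f 52 49 33
f 47 49 52
f 28 54 40
f 54 34 55
f 40 55 29
f 54 55 40
f 28 40 38
f 40 29 39
f 38 39 27
f 40 39 38
f 28 38 45
f 38 27 44
f 45 44 31
f 38 44 45
f 28 45 50
f 45 31 51
f 50 51 33
f 45 51 50
f 28 50 54
f 50 33 57
f 54 57 34
f 50 57 54
f 29 55 43
f 55 34 56
f 43 56 30
f 55 56 43
f 27 39 63
f 39 29 64
f 63 64 36
f 39 64 63
f 31 44 60
f 44 27 59
f 60 59 35
f 44 59 60
f 33 51 52
f 51 31 48
f 52 48 32
f 51 48 52
f 34 57 53
f 57 33 49
f 53 49 26
f 57 49 53
f 68 67 71
f 68 71 69
f 69 71 72
f 69 72 70
f 71 67 73
f 71 73 72
f 72 73 74
f 72 74 70
f 73 67 75
f 73 75 74
f 74 75 76
f 74 76 70
f 75 67 77
f 75 77 76
f 76 77 78
f 76 78 70
f 77 67 79
f 77 79 78
f 78 79 80
f 78 80 70
f 79 67 81
f 79 81 80
f 80 81 82
f 80 82 70
f 81 67 83
f 81 83 82
f 82 83 84
f 82 84 70
f 83 67 85
f 83 85 84
f 84 85 86
f 84 86 70
f 85 67 87
f 85 87 86
f 86 87 88
f 86 88 70
f 87 67 89
f 87 89 88
f 88 89 90
f 88 90 70
f 89 67 91
f 89 91 90
f 90 91 92
f 90 92 70
f 91 67 93
f 91 93 92
f 92 93 94
f 92 94 70
f 93 67 68
f 93 68 94
f 94 68 69
f 94 69 70
f 96 95 98
f 96 98 97
f 98 95 99
f 98 99 97
f 99 95 100
f 99 100 97
f 100 95 101
f 100 101 97
f 101 95 102
f 101 102 97
f 102 95 103
f 102 103 97
f 103 95 104
f 103 104 97
f 104 95 105
f 104 105 97
f 105 95 106
f 105 106 97
f 106 95 107
f 106 107 97
f 107 95 108
f 107 108 97
f 108 95 109
f 108 109 97
f 109 95 110
f 109 110 97
f 110 95 111
f 110 111 97
f 111 95 96
f 111 96 97



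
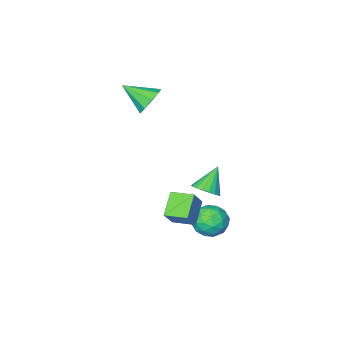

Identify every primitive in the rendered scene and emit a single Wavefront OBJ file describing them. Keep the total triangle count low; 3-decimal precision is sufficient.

v 0.446 3.793 -0.826
v 1.293 4.217 0.413
v 1.47 4.644 -1.818
v 2.318 5.067 -0.579
v 1.242 2.653 -0.981
v 2.09 3.076 0.258
v 2.267 3.503 -1.973
v 3.114 3.927 -0.734
v -1.843 3.261 -3.619
v -1.219 3.295 -4.617
v -0.421 2.325 -2.763
v 0.203 2.359 -3.761
v 0.004 3.35 -3.157
v -0.875 3.929 -3.686
v -0.765 1.691 -3.694
v -1.644 2.27 -4.223
v -0.553 2.325 -4.664
v -0.078 3.35 -4.332
v -1.562 2.27 -3.048
v -1.087 3.295 -2.716
v -1.656 3.36 -4.193
v 0.016 2.26 -3.187
v -0.101 2.842 -2.832
v 0.265 2.862 -3.419
v -1.453 3.733 -3.646
v -1.087 3.753 -4.233
v -0.368 3.785 -3.375
v -0.553 1.867 -3.147
v -0.187 1.887 -3.734
v -1.905 2.758 -3.961
v -1.539 2.778 -4.548
v -1.272 1.835 -4.005
v -0.898 2.81 -4.807
v -0.062 2.259 -4.304
v -0.631 1.867 -4.264
v -1.148 2.207 -4.575
v -0.618 3.412 -4.612
v 0.217 2.862 -4.109
v 0.101 3.445 -3.754
v -0.416 3.785 -4.065
v -0.227 2.842 -4.64
v -1.857 2.758 -3.271
v -1.022 2.208 -2.768
v -1.224 1.835 -3.315
v -1.741 2.175 -3.626
v -1.578 3.361 -3.076
v -0.742 2.81 -2.573
v -0.492 3.413 -2.805
v -1.009 3.753 -3.116
v -1.413 2.778 -2.74
v -2.318 0.171 -3.351
v -1.75 0.633 -2.778
v -3.462 -0.211 -1.909
v -2.01 0.927 -2.907
v -2.332 1.072 -3.124
v -2.65 1.038 -3.386
v -2.903 0.833 -3.641
v -3.04 0.496 -3.838
v -3.034 0.095 -3.939
v -2.886 -0.292 -3.924
v -2.625 -0.586 -3.795
v -2.304 -0.731 -3.578
v -1.985 -0.697 -3.316
v -1.732 -0.492 -3.061
v -1.595 -0.155 -2.864
v -1.602 0.247 -2.762
v -0.675 -3.145 3.199
v 0.153 -2.457 3.284
v 0.375 -4.535 4.221
v -0.302 -2.377 3.86
v -0.931 -2.656 4.128
v -1.441 -3.164 3.961
v -1.593 -3.663 3.438
v -1.315 -3.919 2.803
v -0.738 -3.813 2.354
v -0.132 -3.395 2.3
v 0.22 -2.859 2.667
f 2 4 1
f 5 2 1
f 1 4 3
f 3 5 1
f 2 8 4
f 6 2 5
f 6 8 2
f 4 8 3
f 7 5 3
f 3 8 7
f 7 6 5
f 8 6 7
f 9 46 25
f 46 20 49
f 25 49 14
f 46 49 25
f 9 25 21
f 25 14 26
f 21 26 10
f 25 26 21
f 9 21 30
f 21 10 31
f 30 31 16
f 21 31 30
f 9 30 42
f 30 16 45
f 42 45 19
f 30 45 42
f 9 42 46
f 42 19 50
f 46 50 20
f 42 50 46
f 10 26 37
f 26 14 40
f 37 40 18
f 26 40 37
f 14 49 27
f 49 20 48
f 27 48 13
f 49 48 27
f 20 50 47
f 50 19 43
f 47 43 11
f 50 43 47
f 19 45 44
f 45 16 32
f 44 32 15
f 45 32 44
f 16 31 36
f 31 10 33
f 36 33 17
f 31 33 36
f 12 38 24
f 38 18 39
f 24 39 13
f 38 39 24
f 12 24 22
f 24 13 23
f 22 23 11
f 24 23 22
f 12 22 29
f 22 11 28
f 29 28 15
f 22 28 29
f 12 29 34
f 29 15 35
f 34 35 17
f 29 35 34
f 12 34 38
f 34 17 41
f 38 41 18
f 34 41 38
f 13 39 27
f 39 18 40
f 27 40 14
f 39 40 27
f 11 23 47
f 23 13 48
f 47 48 20
f 23 48 47
f 15 28 44
f 28 11 43
f 44 43 19
f 28 43 44
f 17 35 36
f 35 15 32
f 36 32 16
f 35 32 36
f 18 41 37
f 41 17 33
f 37 33 10
f 41 33 37
f 52 51 54
f 52 54 53
f 54 51 55
f 54 55 53
f 55 51 56
f 55 56 53
f 56 51 57
f 56 57 53
f 57 51 58
f 57 58 53
f 58 51 59
f 58 59 53
f 59 51 60
f 59 60 53
f 60 51 61
f 60 61 53
f 61 51 62
f 61 62 53
f 62 51 63
f 62 63 53
f 63 51 64
f 63 64 53
f 64 51 65
f 64 65 53
f 65 51 66
f 65 66 53
f 66 51 52
f 66 52 53
f 68 67 70
f 68 70 69
f 70 67 71
f 70 71 69
f 71 67 72
f 71 72 69
f 72 67 73
f 72 73 69
f 73 67 74
f 73 74 69
f 74 67 75
f 74 75 69
f 75 67 76
f 75 76 69
f 76 67 77
f 76 77 69
f 77 67 68
f 77 68 69



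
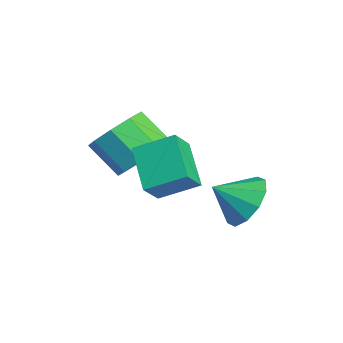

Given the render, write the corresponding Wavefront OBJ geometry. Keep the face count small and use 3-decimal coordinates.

v -1.222 1.261 -2.81
v -0.245 1.097 -3.002
v -1.258 0.239 -2.11
v -0.284 1.449 -2.488
v -0.681 1.73 -2.098
v -1.286 1.832 -1.979
v -1.866 1.716 -2.178
v -2.2 1.426 -2.618
v -2.161 1.073 -3.132
v -1.764 0.792 -3.522
v -1.159 0.69 -3.641
v -0.579 0.807 -3.442
v -2.955 -1.461 -1.723
v -2.216 -2.191 -1.782
v -2.926 -2.988 -0.816
v -3.665 -2.259 -0.757
v -2.053 -1.72 -1.274
v -2.763 -2.518 -0.308
v -2.312 -1.128 -0.976
v -3.022 -1.926 -0.01
v -2.872 -0.692 -1.027
v -3.582 -1.49 -0.061
v -3.471 -0.616 -1.404
v -4.181 -1.414 -0.438
v -3.828 -0.935 -1.93
v -4.538 -1.733 -0.964
v -3.777 -1.5 -2.359
v -4.487 -2.298 -1.393
v -3.341 -2.047 -2.491
v -4.051 -2.845 -1.525
v -2.725 -2.32 -2.263
v -3.435 -3.117 -1.297
v -1.866 -2.015 -0.621
v -1.569 -0.796 -0
v -2.396 -1.515 -1.349
v -2.098 -0.296 -0.729
v -0.462 -1.884 -1.551
v -0.164 -0.665 -0.931
v -0.991 -1.384 -2.28
v -0.694 -0.165 -1.659
f 2 1 4
f 2 4 3
f 4 1 5
f 4 5 3
f 5 1 6
f 5 6 3
f 6 1 7
f 6 7 3
f 7 1 8
f 7 8 3
f 8 1 9
f 8 9 3
f 9 1 10
f 9 10 3
f 10 1 11
f 10 11 3
f 11 1 12
f 11 12 3
f 12 1 2
f 12 2 3
f 14 13 17
f 14 17 15
f 15 17 18
f 15 18 16
f 17 13 19
f 17 19 18
f 18 19 20
f 18 20 16
f 19 13 21
f 19 21 20
f 20 21 22
f 20 22 16
f 21 13 23
f 21 23 22
f 22 23 24
f 22 24 16
f 23 13 25
f 23 25 24
f 24 25 26
f 24 26 16
f 25 13 27
f 25 27 26
f 26 27 28
f 26 28 16
f 27 13 29
f 27 29 28
f 28 29 30
f 28 30 16
f 29 13 31
f 29 31 30
f 30 31 32
f 30 32 16
f 31 13 14
f 31 14 32
f 32 14 15
f 32 15 16
f 34 36 33
f 37 34 33
f 33 36 35
f 35 37 33
f 34 40 36
f 38 34 37
f 38 40 34
f 36 40 35
f 39 37 35
f 35 40 39
f 39 38 37
f 40 38 39



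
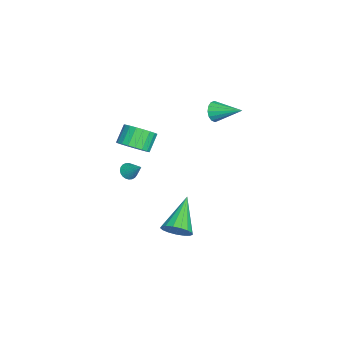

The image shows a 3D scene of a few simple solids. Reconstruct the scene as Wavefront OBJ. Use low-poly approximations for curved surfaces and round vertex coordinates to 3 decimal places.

v 3.162 0.851 -3.848
v 3.549 1.431 -3.434
v 1.418 1.189 -2.692
v 3.388 1.62 -3.732
v 3.176 1.634 -4.056
v 2.961 1.468 -4.333
v 2.792 1.161 -4.498
v 2.708 0.783 -4.515
v 2.728 0.42 -4.378
v 2.847 0.157 -4.121
v 3.039 0.052 -3.8
v 3.259 0.13 -3.491
v 3.457 0.374 -3.263
v 3.588 0.727 -3.17
v 3.621 1.108 -3.231
v -4.046 2.038 -0.374
v -3.647 2.096 -0.884
v -3.474 3.462 0.234
v -3.931 2.25 -0.978
v -4.246 2.347 -0.91
v -4.507 2.362 -0.698
v -4.645 2.29 -0.4
v -4.622 2.15 -0.094
v -4.445 1.981 0.136
v -4.161 1.827 0.23
v -3.846 1.729 0.162
v -3.585 1.715 -0.049
v -3.447 1.787 -0.348
v -3.47 1.926 -0.653
v -0.871 -1.732 -1.014
v -0.408 -2.199 -0.43
v -1.146 -1.895 0.398
v -1.609 -1.428 -0.186
v -0.248 -1.871 -0.408
v -0.986 -1.567 0.42
v -0.196 -1.518 -0.491
v -0.934 -1.214 0.337
v -0.261 -1.203 -0.665
v -0.999 -0.899 0.163
v -0.431 -0.979 -0.899
v -1.169 -0.675 -0.071
v -0.677 -0.885 -1.153
v -1.415 -0.581 -0.324
v -0.957 -0.937 -1.382
v -1.695 -0.633 -0.554
v -1.222 -1.127 -1.549
v -1.96 -0.823 -0.72
v -1.426 -1.422 -1.622
v -2.164 -1.118 -0.794
v -1.535 -1.77 -1.591
v -2.272 -1.466 -0.763
v -1.528 -2.112 -1.46
v -2.266 -1.808 -0.632
v -1.408 -2.388 -1.252
v -2.146 -2.084 -0.423
v -1.195 -2.55 -1.002
v -1.933 -2.246 -0.174
v -0.926 -2.571 -0.755
v -1.664 -2.267 0.073
v -0.648 -2.447 -0.553
v -1.385 -2.143 0.276
v -1.169 -1.999 -3.109
v -0.765 -1.957 -3.419
v -0.631 -1.301 -2.311
v -0.877 -1.803 -3.478
v -1.032 -1.679 -3.482
v -1.209 -1.604 -3.429
v -1.379 -1.589 -3.327
v -1.518 -1.637 -3.192
v -1.603 -1.74 -3.045
v -1.622 -1.882 -2.907
v -1.572 -2.042 -2.8
v -1.461 -2.196 -2.741
v -1.305 -2.32 -2.737
v -1.129 -2.395 -2.79
v -0.959 -2.41 -2.892
v -0.82 -2.362 -3.027
v -0.735 -2.259 -3.174
v -0.716 -2.117 -3.312
f 2 1 4
f 2 4 3
f 4 1 5
f 4 5 3
f 5 1 6
f 5 6 3
f 6 1 7
f 6 7 3
f 7 1 8
f 7 8 3
f 8 1 9
f 8 9 3
f 9 1 10
f 9 10 3
f 10 1 11
f 10 11 3
f 11 1 12
f 11 12 3
f 12 1 13
f 12 13 3
f 13 1 14
f 13 14 3
f 14 1 15
f 14 15 3
f 15 1 2
f 15 2 3
f 17 16 19
f 17 19 18
f 19 16 20
f 19 20 18
f 20 16 21
f 20 21 18
f 21 16 22
f 21 22 18
f 22 16 23
f 22 23 18
f 23 16 24
f 23 24 18
f 24 16 25
f 24 25 18
f 25 16 26
f 25 26 18
f 26 16 27
f 26 27 18
f 27 16 28
f 27 28 18
f 28 16 29
f 28 29 18
f 29 16 17
f 29 17 18
f 31 30 34
f 31 34 32
f 32 34 35
f 32 35 33
f 34 30 36
f 34 36 35
f 35 36 37
f 35 37 33
f 36 30 38
f 36 38 37
f 37 38 39
f 37 39 33
f 38 30 40
f 38 40 39
f 39 40 41
f 39 41 33
f 40 30 42
f 40 42 41
f 41 42 43
f 41 43 33
f 42 30 44
f 42 44 43
f 43 44 45
f 43 45 33
f 44 30 46
f 44 46 45
f 45 46 47
f 45 47 33
f 46 30 48
f 46 48 47
f 47 48 49
f 47 49 33
f 48 30 50
f 48 50 49
f 49 50 51
f 49 51 33
f 50 30 52
f 50 52 51
f 51 52 53
f 51 53 33
f 52 30 54
f 52 54 53
f 53 54 55
f 53 55 33
f 54 30 56
f 54 56 55
f 55 56 57
f 55 57 33
f 56 30 58
f 56 58 57
f 57 58 59
f 57 59 33
f 58 30 60
f 58 60 59
f 59 60 61
f 59 61 33
f 60 30 31
f 60 31 61
f 61 31 32
f 61 32 33
f 63 62 65
f 63 65 64
f 65 62 66
f 65 66 64
f 66 62 67
f 66 67 64
f 67 62 68
f 67 68 64
f 68 62 69
f 68 69 64
f 69 62 70
f 69 70 64
f 70 62 71
f 70 71 64
f 71 62 72
f 71 72 64
f 72 62 73
f 72 73 64
f 73 62 74
f 73 74 64
f 74 62 75
f 74 75 64
f 75 62 76
f 75 76 64
f 76 62 77
f 76 77 64
f 77 62 78
f 77 78 64
f 78 62 79
f 78 79 64
f 79 62 63
f 79 63 64



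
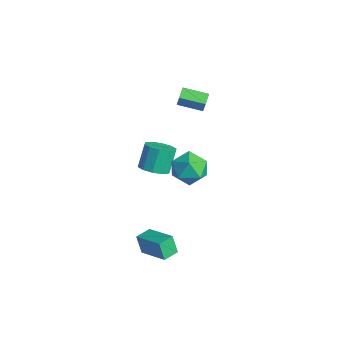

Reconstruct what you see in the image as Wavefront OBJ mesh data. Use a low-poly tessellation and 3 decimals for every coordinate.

v 3.032 -4.318 -3.743
v 2.605 -4.449 -2.532
v 2.719 -3.305 -3.744
v 2.293 -3.436 -2.533
v 4.887 -3.744 -3.027
v 4.461 -3.875 -1.816
v 4.575 -2.731 -3.028
v 4.148 -2.862 -1.817
v -3.633 -0.211 -3.084
v -2.849 -0.69 -2.577
v -3.383 0.051 -1.049
v -4.167 0.531 -1.556
v -2.632 -0.114 -2.781
v -3.166 0.628 -1.253
v -2.798 0.426 -3.101
v -3.332 1.167 -1.573
v -3.283 0.722 -3.414
v -3.817 1.464 -1.887
v -3.901 0.663 -3.601
v -4.435 1.404 -2.074
v -4.417 0.269 -3.591
v -4.951 1.01 -2.063
v -4.634 -0.308 -3.387
v -5.168 0.434 -1.859
v -4.468 -0.847 -3.067
v -5.002 -0.106 -1.539
v -3.983 -1.144 -2.753
v -4.517 -0.402 -1.226
v -3.365 -1.084 -2.566
v -3.899 -0.343 -1.039
v -4.875 2.277 2.366
v -4.518 2.259 3.3
v -3.868 3.573 2.006
v -3.511 3.555 2.94
v -4.209 1.685 2.1
v -3.852 1.667 3.034
v -3.202 2.981 1.74
v -2.845 2.963 2.674
v 1.855 -1.296 2.948
v 2.447 -0.912 3.981
v 3.633 -1.488 1.999
v 4.225 -1.104 3.032
v 3.656 -2.218 3.016
v 2.557 -2.099 3.602
v 3.523 -0.301 2.378
v 2.424 -0.182 2.964
v 3.478 -0.296 3.629
v 3.56 -1.481 4.023
v 2.52 -0.919 1.957
v 2.602 -2.104 2.351
f 2 4 1
f 5 2 1
f 1 4 3
f 3 5 1
f 2 8 4
f 6 2 5
f 6 8 2
f 4 8 3
f 7 5 3
f 3 8 7
f 7 6 5
f 8 6 7
f 10 9 13
f 10 13 11
f 11 13 14
f 11 14 12
f 13 9 15
f 13 15 14
f 14 15 16
f 14 16 12
f 15 9 17
f 15 17 16
f 16 17 18
f 16 18 12
f 17 9 19
f 17 19 18
f 18 19 20
f 18 20 12
f 19 9 21
f 19 21 20
f 20 21 22
f 20 22 12
f 21 9 23
f 21 23 22
f 22 23 24
f 22 24 12
f 23 9 25
f 23 25 24
f 24 25 26
f 24 26 12
f 25 9 27
f 25 27 26
f 26 27 28
f 26 28 12
f 27 9 29
f 27 29 28
f 28 29 30
f 28 30 12
f 29 9 10
f 29 10 30
f 30 10 11
f 30 11 12
f 32 34 31
f 35 32 31
f 31 34 33
f 33 35 31
f 32 38 34
f 36 32 35
f 36 38 32
f 34 38 33
f 37 35 33
f 33 38 37
f 37 36 35
f 38 36 37
f 39 50 44
f 39 44 40
f 39 40 46
f 39 46 49
f 39 49 50
f 40 44 48
f 44 50 43
f 50 49 41
f 49 46 45
f 46 40 47
f 42 48 43
f 42 43 41
f 42 41 45
f 42 45 47
f 42 47 48
f 43 48 44
f 41 43 50
f 45 41 49
f 47 45 46
f 48 47 40



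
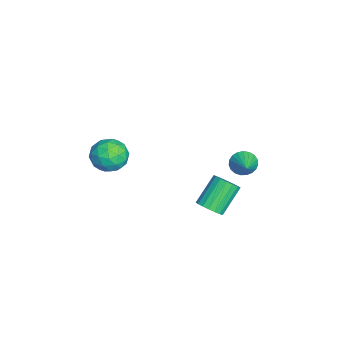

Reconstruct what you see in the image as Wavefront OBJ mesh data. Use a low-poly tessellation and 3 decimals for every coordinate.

v -1.843 2.981 -1.577
v -1.508 2.85 -2.178
v -0.657 3.099 -0.943
v -1.534 3.14 -2.185
v -1.613 3.402 -2.086
v -1.731 3.592 -1.9
v -1.869 3.675 -1.658
v -2.003 3.639 -1.402
v -2.109 3.489 -1.176
v -2.168 3.25 -1.02
v -2.172 2.966 -0.96
v -2.118 2.683 -1.007
v -2.017 2.452 -1.152
v -1.886 2.313 -1.372
v -1.747 2.289 -1.626
v -1.625 2.384 -1.873
v -1.54 2.583 -2.068
v 1.401 -3.125 2.079
v 1.89 -2.319 2.155
v 2.49 -3.861 2.865
v 2.979 -3.055 2.941
v 2.162 -3.158 3.407
v 1.489 -2.703 2.921
v 2.891 -3.477 2.099
v 2.218 -3.022 1.613
v 2.811 -2.536 2.168
v 2.361 -2.339 2.976
v 2.019 -3.841 2.044
v 1.569 -3.644 2.852
v 1.55 -2.657 2.048
v 2.83 -3.523 2.972
v 2.35 -3.583 3.246
v 2.637 -3.109 3.291
v 1.314 -2.883 2.498
v 1.602 -2.41 2.543
v 1.761 -2.903 3.279
v 2.778 -3.77 2.477
v 3.066 -3.297 2.522
v 1.743 -3.071 1.729
v 2.03 -2.597 1.774
v 2.619 -3.277 1.741
v 2.379 -2.311 2.1
v 3.019 -2.744 2.562
v 2.967 -2.992 2.067
v 2.572 -2.724 1.782
v 2.114 -2.196 2.576
v 2.754 -2.628 3.038
v 2.274 -2.689 3.311
v 1.878 -2.421 3.026
v 2.656 -2.323 2.583
v 1.626 -3.552 1.982
v 2.266 -3.984 2.444
v 2.502 -3.759 1.994
v 2.106 -3.491 1.709
v 1.361 -3.436 2.458
v 2.001 -3.869 2.92
v 1.808 -3.456 3.238
v 1.413 -3.188 2.953
v 1.724 -3.857 2.437
v 0.829 1.385 -2.571
v 1.212 1.08 -2.043
v 0.254 1.89 -0.881
v -0.129 2.195 -1.409
v 1.372 1.352 -2.1
v 0.415 2.162 -0.938
v 1.425 1.63 -2.251
v 0.468 2.44 -1.088
v 1.36 1.859 -2.464
v 0.402 2.669 -1.302
v 1.189 1.995 -2.699
v 0.232 2.805 -1.537
v 0.947 2.01 -2.909
v -0.01 2.82 -1.746
v 0.682 1.901 -3.052
v -0.276 2.711 -1.889
v 0.446 1.69 -3.099
v -0.512 2.5 -1.937
v 0.285 1.418 -3.042
v -0.672 2.228 -1.88
v 0.232 1.14 -2.892
v -0.725 1.95 -1.729
v 0.298 0.911 -2.678
v -0.66 1.721 -1.516
v 0.468 0.775 -2.443
v -0.489 1.585 -1.281
v 0.71 0.76 -2.234
v -0.247 1.57 -1.071
v 0.976 0.869 -2.091
v 0.018 1.679 -0.928
f 2 1 4
f 2 4 3
f 4 1 5
f 4 5 3
f 5 1 6
f 5 6 3
f 6 1 7
f 6 7 3
f 7 1 8
f 7 8 3
f 8 1 9
f 8 9 3
f 9 1 10
f 9 10 3
f 10 1 11
f 10 11 3
f 11 1 12
f 11 12 3
f 12 1 13
f 12 13 3
f 13 1 14
f 13 14 3
f 14 1 15
f 14 15 3
f 15 1 16
f 15 16 3
f 16 1 17
f 16 17 3
f 17 1 2
f 17 2 3
f 18 55 34
f 55 29 58
f 34 58 23
f 55 58 34
f 18 34 30
f 34 23 35
f 30 35 19
f 34 35 30
f 18 30 39
f 30 19 40
f 39 40 25
f 30 40 39
f 18 39 51
f 39 25 54
f 51 54 28
f 39 54 51
f 18 51 55
f 51 28 59
f 55 59 29
f 51 59 55
f 19 35 46
f 35 23 49
f 46 49 27
f 35 49 46
f 23 58 36
f 58 29 57
f 36 57 22
f 58 57 36
f 29 59 56
f 59 28 52
f 56 52 20
f 59 52 56
f 28 54 53
f 54 25 41
f 53 41 24
f 54 41 53
f 25 40 45
f 40 19 42
f 45 42 26
f 40 42 45
f 21 47 33
f 47 27 48
f 33 48 22
f 47 48 33
f 21 33 31
f 33 22 32
f 31 32 20
f 33 32 31
f 21 31 38
f 31 20 37
f 38 37 24
f 31 37 38
f 21 38 43
f 38 24 44
f 43 44 26
f 38 44 43
f 21 43 47
f 43 26 50
f 47 50 27
f 43 50 47
f 22 48 36
f 48 27 49
f 36 49 23
f 48 49 36
f 20 32 56
f 32 22 57
f 56 57 29
f 32 57 56
f 24 37 53
f 37 20 52
f 53 52 28
f 37 52 53
f 26 44 45
f 44 24 41
f 45 41 25
f 44 41 45
f 27 50 46
f 50 26 42
f 46 42 19
f 50 42 46
f 61 60 64
f 61 64 62
f 62 64 65
f 62 65 63
f 64 60 66
f 64 66 65
f 65 66 67
f 65 67 63
f 66 60 68
f 66 68 67
f 67 68 69
f 67 69 63
f 68 60 70
f 68 70 69
f 69 70 71
f 69 71 63
f 70 60 72
f 70 72 71
f 71 72 73
f 71 73 63
f 72 60 74
f 72 74 73
f 73 74 75
f 73 75 63
f 74 60 76
f 74 76 75
f 75 76 77
f 75 77 63
f 76 60 78
f 76 78 77
f 77 78 79
f 77 79 63
f 78 60 80
f 78 80 79
f 79 80 81
f 79 81 63
f 80 60 82
f 80 82 81
f 81 82 83
f 81 83 63
f 82 60 84
f 82 84 83
f 83 84 85
f 83 85 63
f 84 60 86
f 84 86 85
f 85 86 87
f 85 87 63
f 86 60 88
f 86 88 87
f 87 88 89
f 87 89 63
f 88 60 61
f 88 61 89
f 89 61 62
f 89 62 63



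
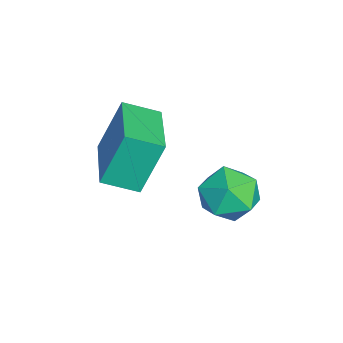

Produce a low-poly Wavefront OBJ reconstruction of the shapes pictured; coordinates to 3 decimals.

v 3.776 3.588 1.353
v 4.33 2.912 1.479
v 3.29 2.968 0.161
v 3.844 2.292 0.287
v 3.159 2.409 0.832
v 3.459 2.792 1.569
v 4.161 3.088 0.071
v 4.461 3.471 0.808
v 4.568 2.603 0.687
v 3.949 2.183 1.157
v 3.671 3.697 0.483
v 3.052 3.277 0.953
v 0.904 -0.474 -0.009
v 0.628 0.154 1.579
v 0.859 0.536 -0.416
v 0.583 1.164 1.171
v 2.817 -0.284 0.249
v 2.541 0.344 1.836
v 2.772 0.726 -0.159
v 2.496 1.354 1.429
f 1 12 6
f 1 6 2
f 1 2 8
f 1 8 11
f 1 11 12
f 2 6 10
f 6 12 5
f 12 11 3
f 11 8 7
f 8 2 9
f 4 10 5
f 4 5 3
f 4 3 7
f 4 7 9
f 4 9 10
f 5 10 6
f 3 5 12
f 7 3 11
f 9 7 8
f 10 9 2
f 14 16 13
f 17 14 13
f 13 16 15
f 15 17 13
f 14 20 16
f 18 14 17
f 18 20 14
f 16 20 15
f 19 17 15
f 15 20 19
f 19 18 17
f 20 18 19



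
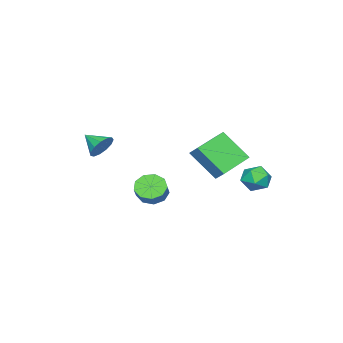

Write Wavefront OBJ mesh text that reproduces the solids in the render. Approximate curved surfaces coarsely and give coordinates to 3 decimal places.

v 1.776 -0.741 -1.537
v 2.256 -0.381 -2.166
v 2.965 -0.079 -1.453
v 2.484 -0.439 -0.823
v 1.87 0.018 -1.951
v 2.579 0.32 -1.238
v 1.44 0.062 -1.543
v 2.149 0.363 -0.829
v 1.167 -0.27 -1.131
v 1.876 0.032 -0.417
v 1.178 -0.822 -0.909
v 1.887 -0.521 -0.196
v 1.469 -1.336 -0.981
v 2.178 -1.035 -0.268
v 1.904 -1.572 -1.313
v 2.613 -1.27 -0.6
v 2.278 -1.418 -1.75
v 2.987 -1.117 -1.036
v 2.417 -0.948 -2.087
v 3.126 -0.647 -1.373
v 3.423 -2.72 1.82
v 3.97 -3.053 1.324
v 3.297 -3.82 2.42
v 4.203 -2.887 1.679
v 4.189 -2.667 2.079
v 3.932 -2.464 2.396
v 3.513 -2.342 2.531
v 3.066 -2.34 2.44
v 2.732 -2.459 2.152
v 2.618 -2.66 1.758
v 2.76 -2.881 1.385
v 3.112 -3.05 1.149
v 3.563 -3.114 1.126
v 0.001 3.417 0.802
v 0.135 1.986 2.334
v 0.238 4.008 1.334
v 0.371 2.578 2.866
v 2.029 3.062 0.294
v 2.162 1.632 1.826
v 2.265 3.654 0.826
v 2.399 2.223 2.358
v -1.388 3.615 -0.457
v -1.053 4.029 -1.187
v -0.147 3.891 0.267
v 0.188 4.305 -0.463
v -0.494 4.681 -0.003
v -1.261 4.51 -0.45
v 0.061 3.41 -0.47
v -0.706 3.239 -0.917
v -0.158 3.903 -1.196
v -0.501 4.688 -0.907
v -0.699 3.232 -0.013
v -1.042 4.017 0.276
f 2 1 5
f 2 5 3
f 3 5 6
f 3 6 4
f 5 1 7
f 5 7 6
f 6 7 8
f 6 8 4
f 7 1 9
f 7 9 8
f 8 9 10
f 8 10 4
f 9 1 11
f 9 11 10
f 10 11 12
f 10 12 4
f 11 1 13
f 11 13 12
f 12 13 14
f 12 14 4
f 13 1 15
f 13 15 14
f 14 15 16
f 14 16 4
f 15 1 17
f 15 17 16
f 16 17 18
f 16 18 4
f 17 1 19
f 17 19 18
f 18 19 20
f 18 20 4
f 19 1 2
f 19 2 20
f 20 2 3
f 20 3 4
f 22 21 24
f 22 24 23
f 24 21 25
f 24 25 23
f 25 21 26
f 25 26 23
f 26 21 27
f 26 27 23
f 27 21 28
f 27 28 23
f 28 21 29
f 28 29 23
f 29 21 30
f 29 30 23
f 30 21 31
f 30 31 23
f 31 21 32
f 31 32 23
f 32 21 33
f 32 33 23
f 33 21 22
f 33 22 23
f 35 37 34
f 38 35 34
f 34 37 36
f 36 38 34
f 35 41 37
f 39 35 38
f 39 41 35
f 37 41 36
f 40 38 36
f 36 41 40
f 40 39 38
f 41 39 40
f 42 53 47
f 42 47 43
f 42 43 49
f 42 49 52
f 42 52 53
f 43 47 51
f 47 53 46
f 53 52 44
f 52 49 48
f 49 43 50
f 45 51 46
f 45 46 44
f 45 44 48
f 45 48 50
f 45 50 51
f 46 51 47
f 44 46 53
f 48 44 52
f 50 48 49
f 51 50 43



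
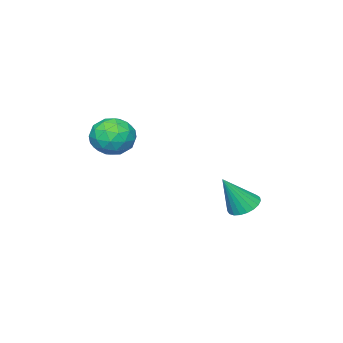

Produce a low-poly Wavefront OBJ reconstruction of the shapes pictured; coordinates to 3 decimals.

v -4.253 -1.05 -1.297
v -3.821 -1.639 -1.691
v -3.307 -1.53 0.457
v -3.616 -1.364 -1.727
v -3.521 -1.034 -1.688
v -3.553 -0.707 -1.581
v -3.706 -0.44 -1.426
v -3.954 -0.278 -1.248
v -4.253 -0.25 -1.078
v -4.553 -0.36 -0.947
v -4.8 -0.59 -0.876
v -4.954 -0.899 -0.878
v -4.986 -1.234 -0.952
v -4.891 -1.538 -1.086
v -4.686 -1.757 -1.256
v -4.407 -1.855 -1.434
v -4.101 -1.813 -1.588
v 0.624 -3.11 4.177
v 1.277 -2.946 3.329
v 1.163 -4.774 4.271
v 1.816 -4.61 3.423
v 2.032 -4.135 4.372
v 1.698 -3.106 4.314
v 0.742 -4.614 3.286
v 0.408 -3.585 3.228
v 1.35 -3.875 2.778
v 2.147 -3.579 3.449
v 0.293 -4.141 4.151
v 1.09 -3.845 4.822
v 0.903 -2.882 3.745
v 1.537 -4.838 3.855
v 1.664 -4.559 4.413
v 2.047 -4.463 3.914
v 1.151 -2.976 4.324
v 1.534 -2.879 3.825
v 1.978 -3.578 4.438
v 0.906 -4.841 3.775
v 1.289 -4.744 3.276
v 0.393 -3.257 3.686
v 0.776 -3.161 3.187
v 0.462 -4.142 3.162
v 1.33 -3.332 2.923
v 1.647 -4.31 2.978
v 1.015 -4.312 2.898
v 0.819 -3.707 2.864
v 1.798 -3.158 3.317
v 2.115 -4.136 3.372
v 2.242 -3.857 3.93
v 2.046 -3.252 3.896
v 1.841 -3.704 2.993
v 0.325 -3.584 4.228
v 0.642 -4.562 4.283
v 0.394 -4.468 3.704
v 0.198 -3.863 3.67
v 0.793 -3.41 4.622
v 1.11 -4.388 4.677
v 1.621 -4.013 4.736
v 1.425 -3.408 4.702
v 0.599 -4.016 4.607
f 2 1 4
f 2 4 3
f 4 1 5
f 4 5 3
f 5 1 6
f 5 6 3
f 6 1 7
f 6 7 3
f 7 1 8
f 7 8 3
f 8 1 9
f 8 9 3
f 9 1 10
f 9 10 3
f 10 1 11
f 10 11 3
f 11 1 12
f 11 12 3
f 12 1 13
f 12 13 3
f 13 1 14
f 13 14 3
f 14 1 15
f 14 15 3
f 15 1 16
f 15 16 3
f 16 1 17
f 16 17 3
f 17 1 2
f 17 2 3
f 18 55 34
f 55 29 58
f 34 58 23
f 55 58 34
f 18 34 30
f 34 23 35
f 30 35 19
f 34 35 30
f 18 30 39
f 30 19 40
f 39 40 25
f 30 40 39
f 18 39 51
f 39 25 54
f 51 54 28
f 39 54 51
f 18 51 55
f 51 28 59
f 55 59 29
f 51 59 55
f 19 35 46
f 35 23 49
f 46 49 27
f 35 49 46
f 23 58 36
f 58 29 57
f 36 57 22
f 58 57 36
f 29 59 56
f 59 28 52
f 56 52 20
f 59 52 56
f 28 54 53
f 54 25 41
f 53 41 24
f 54 41 53
f 25 40 45
f 40 19 42
f 45 42 26
f 40 42 45
f 21 47 33
f 47 27 48
f 33 48 22
f 47 48 33
f 21 33 31
f 33 22 32
f 31 32 20
f 33 32 31
f 21 31 38
f 31 20 37
f 38 37 24
f 31 37 38
f 21 38 43
f 38 24 44
f 43 44 26
f 38 44 43
f 21 43 47
f 43 26 50
f 47 50 27
f 43 50 47
f 22 48 36
f 48 27 49
f 36 49 23
f 48 49 36
f 20 32 56
f 32 22 57
f 56 57 29
f 32 57 56
f 24 37 53
f 37 20 52
f 53 52 28
f 37 52 53
f 26 44 45
f 44 24 41
f 45 41 25
f 44 41 45
f 27 50 46
f 50 26 42
f 46 42 19
f 50 42 46



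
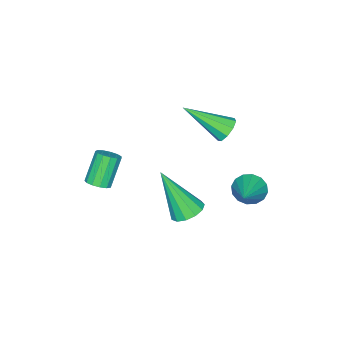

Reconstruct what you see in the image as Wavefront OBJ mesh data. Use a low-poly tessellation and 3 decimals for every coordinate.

v 1.462 -3.013 -1.548
v 1.873 -2.936 -1.273
v 1.128 -3.01 -0.138
v 0.718 -3.087 -0.412
v 1.765 -2.681 -1.328
v 1.02 -2.756 -0.192
v 1.561 -2.532 -1.452
v 0.816 -2.607 -0.316
v 1.325 -2.535 -1.606
v 0.581 -2.61 -0.471
v 1.133 -2.69 -1.742
v 0.389 -2.765 -0.607
v 1.046 -2.948 -1.817
v 0.301 -3.022 -0.681
v 1.09 -3.226 -1.806
v 0.346 -3.3 -0.67
v 1.253 -3.436 -1.713
v 0.508 -3.51 -0.577
v 1.482 -3.512 -1.567
v 0.738 -3.586 -0.432
v 1.705 -3.43 -1.416
v 0.96 -3.504 -0.28
v 1.851 -3.215 -1.306
v 1.106 -3.289 -0.171
v -2.802 0.696 -2.993
v -2.396 0.206 -3.259
v -1.478 1.344 -2.167
v -2.381 0.475 -3.493
v -2.479 0.803 -3.594
v -2.664 1.103 -3.533
v -2.885 1.294 -3.328
v -3.084 1.325 -3.034
v -3.208 1.187 -2.728
v -3.223 0.918 -2.494
v -3.125 0.59 -2.393
v -2.941 0.29 -2.453
v -2.719 0.099 -2.659
v -2.52 0.068 -2.953
v 2.059 1.457 -0.054
v 2.603 1.182 -0.278
v 2.301 0.483 1.734
v 2.705 1.496 -0.12
v 2.601 1.799 0.059
v 2.325 1.993 0.202
v 1.965 2.017 0.264
v 1.635 1.863 0.225
v 1.439 1.581 0.098
v 1.44 1.26 -0.078
v 1.638 1.001 -0.246
v 1.97 0.887 -0.352
v 2.329 0.955 -0.364
v -1.478 0.552 1.386
v -1.119 0.429 0.96
v -0.742 -0.852 2.414
v -0.956 0.689 1.2
v -1.037 0.886 1.527
v -1.324 0.927 1.788
v -1.683 0.792 1.86
v -1.946 0.546 1.711
v -1.989 0.302 1.41
v -1.793 0.176 1.097
v -1.45 0.226 0.92
f 2 1 5
f 2 5 3
f 3 5 6
f 3 6 4
f 5 1 7
f 5 7 6
f 6 7 8
f 6 8 4
f 7 1 9
f 7 9 8
f 8 9 10
f 8 10 4
f 9 1 11
f 9 11 10
f 10 11 12
f 10 12 4
f 11 1 13
f 11 13 12
f 12 13 14
f 12 14 4
f 13 1 15
f 13 15 14
f 14 15 16
f 14 16 4
f 15 1 17
f 15 17 16
f 16 17 18
f 16 18 4
f 17 1 19
f 17 19 18
f 18 19 20
f 18 20 4
f 19 1 21
f 19 21 20
f 20 21 22
f 20 22 4
f 21 1 23
f 21 23 22
f 22 23 24
f 22 24 4
f 23 1 2
f 23 2 24
f 24 2 3
f 24 3 4
f 26 25 28
f 26 28 27
f 28 25 29
f 28 29 27
f 29 25 30
f 29 30 27
f 30 25 31
f 30 31 27
f 31 25 32
f 31 32 27
f 32 25 33
f 32 33 27
f 33 25 34
f 33 34 27
f 34 25 35
f 34 35 27
f 35 25 36
f 35 36 27
f 36 25 37
f 36 37 27
f 37 25 38
f 37 38 27
f 38 25 26
f 38 26 27
f 40 39 42
f 40 42 41
f 42 39 43
f 42 43 41
f 43 39 44
f 43 44 41
f 44 39 45
f 44 45 41
f 45 39 46
f 45 46 41
f 46 39 47
f 46 47 41
f 47 39 48
f 47 48 41
f 48 39 49
f 48 49 41
f 49 39 50
f 49 50 41
f 50 39 51
f 50 51 41
f 51 39 40
f 51 40 41
f 53 52 55
f 53 55 54
f 55 52 56
f 55 56 54
f 56 52 57
f 56 57 54
f 57 52 58
f 57 58 54
f 58 52 59
f 58 59 54
f 59 52 60
f 59 60 54
f 60 52 61
f 60 61 54
f 61 52 62
f 61 62 54
f 62 52 53
f 62 53 54

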